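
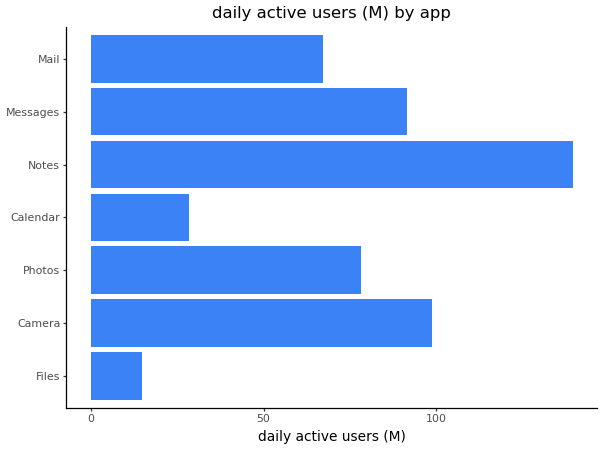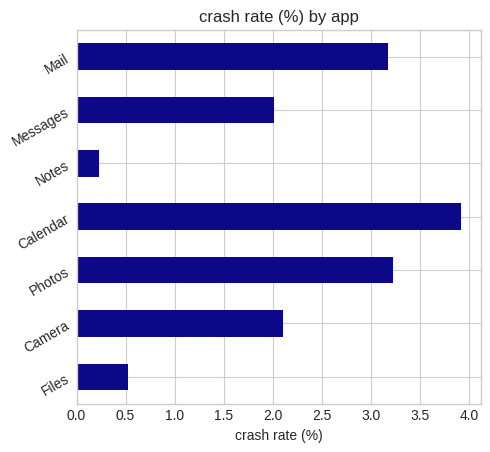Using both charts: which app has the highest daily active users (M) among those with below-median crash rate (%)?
Notes

Chart 2 median crash rate (%) ≈ 2; below-median apps: Files, Notes, Messages. Among those, Notes has the highest daily active users (M) (≈ 140).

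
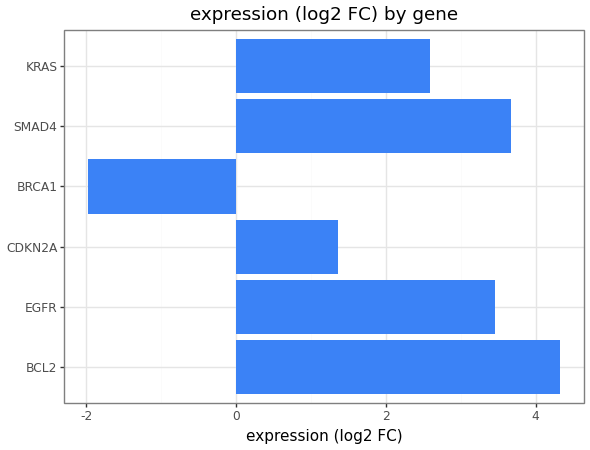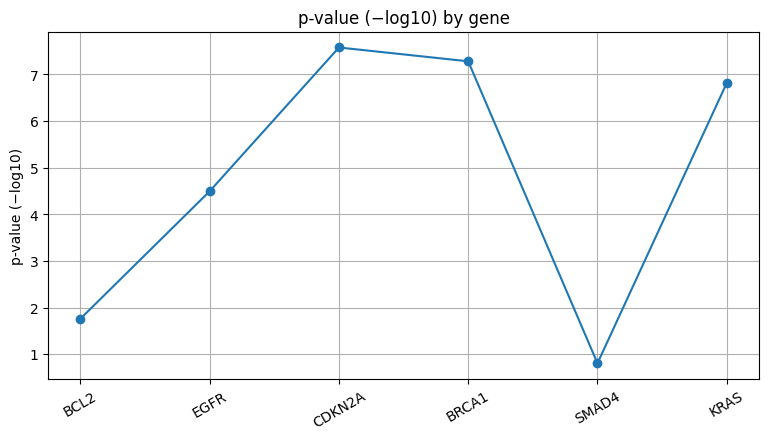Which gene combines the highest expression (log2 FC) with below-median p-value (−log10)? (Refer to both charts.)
Chart 2 median p-value (−log10) ≈ 6; below-median genes: BCL2, EGFR, SMAD4. Among those, BCL2 has the highest expression (log2 FC) (≈ 4.5).

BCL2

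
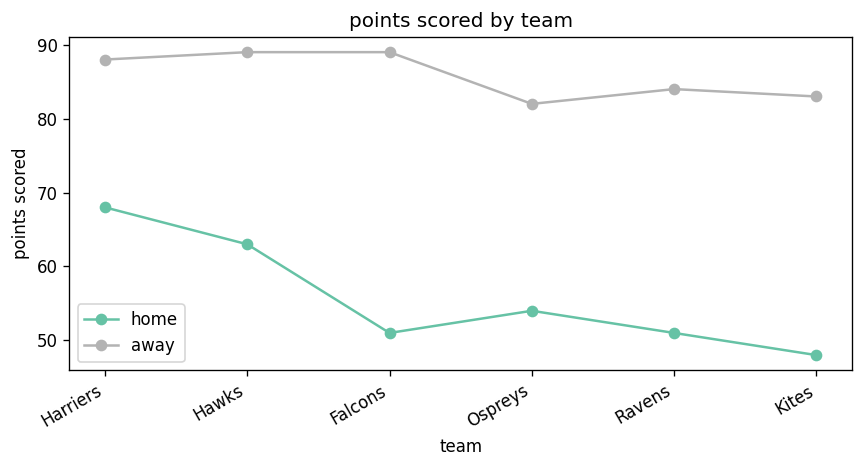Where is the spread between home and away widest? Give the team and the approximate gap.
Falcons, ≈ 40

Falcons: home ≈ 50, away ≈ 90 → gap ≈ 40. Next-largest (Kites) is only ≈ 35.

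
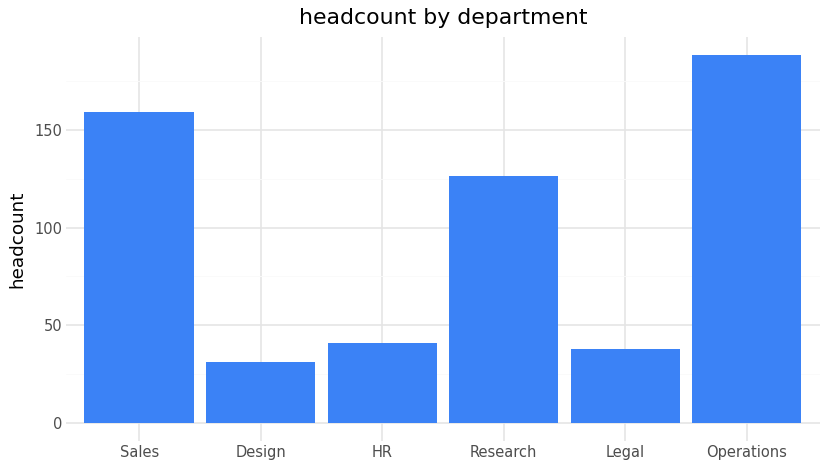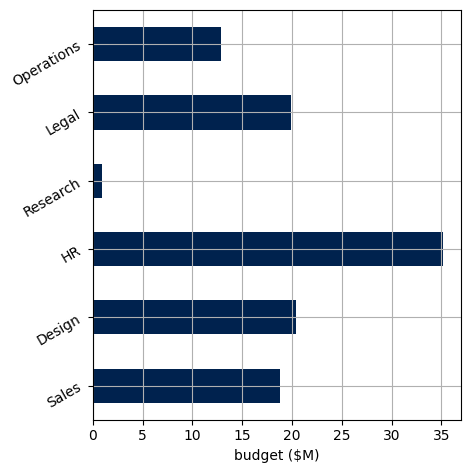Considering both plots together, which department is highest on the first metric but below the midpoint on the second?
Operations

Chart 2 median budget ($M) ≈ 20; below-median departments: Sales, Research, Operations. Among those, Operations has the highest headcount (≈ 180).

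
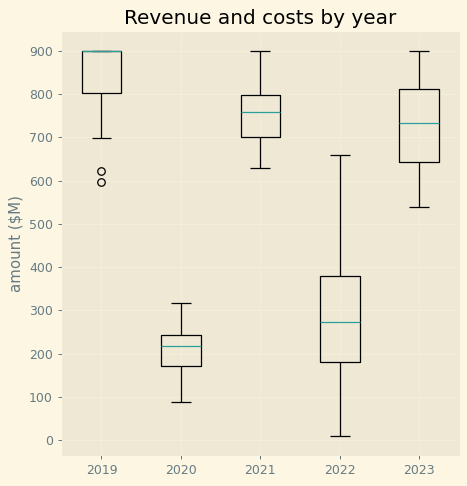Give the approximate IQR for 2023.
Q3 ≈ 800, Q1 ≈ 600; IQR ≈ 200.

≈ 200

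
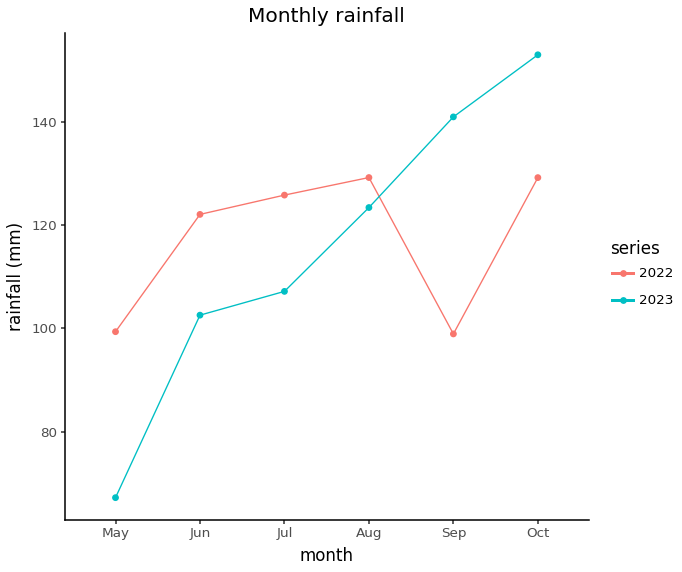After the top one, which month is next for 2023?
Sep

Top 3 for 2023: Oct ≈ 150, Sep ≈ 140, Aug ≈ 120.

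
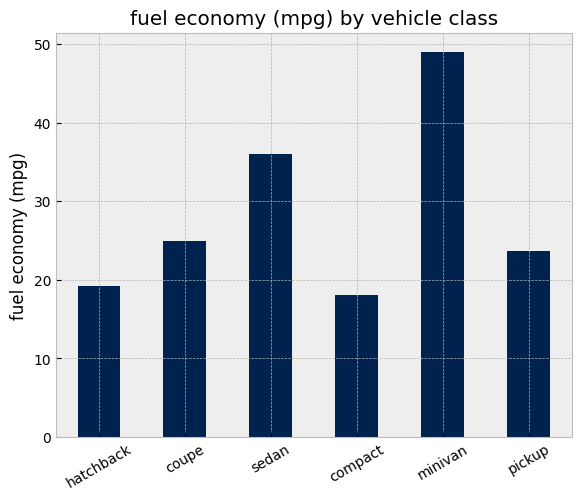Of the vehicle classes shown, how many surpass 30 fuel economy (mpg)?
2

Above 30: sedan, minivan.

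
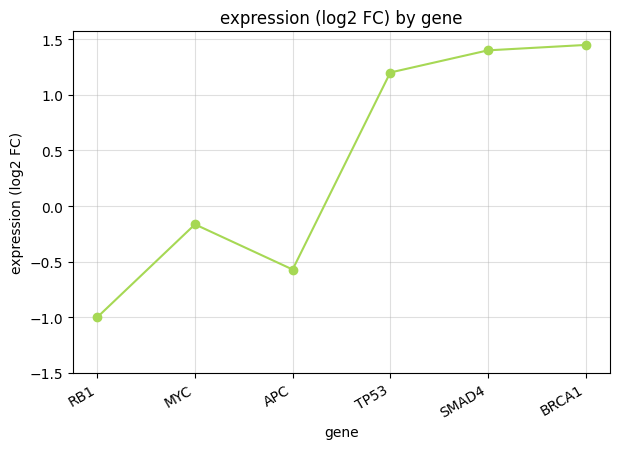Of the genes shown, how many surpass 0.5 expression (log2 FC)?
Above 0.5: TP53, SMAD4, BRCA1.

3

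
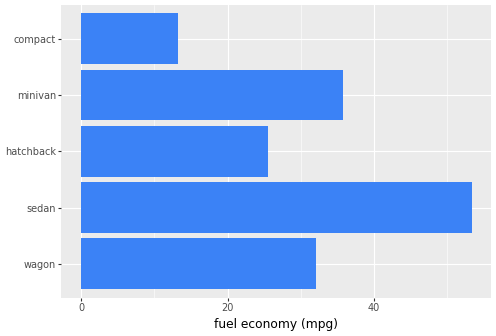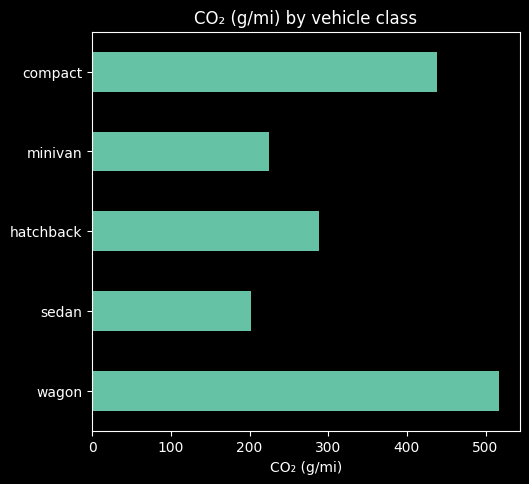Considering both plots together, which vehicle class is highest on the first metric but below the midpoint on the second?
Chart 2 median CO₂ (g/mi) ≈ 300; below-median vehicle classes: sedan, minivan. Among those, sedan has the highest fuel economy (mpg) (≈ 55).

sedan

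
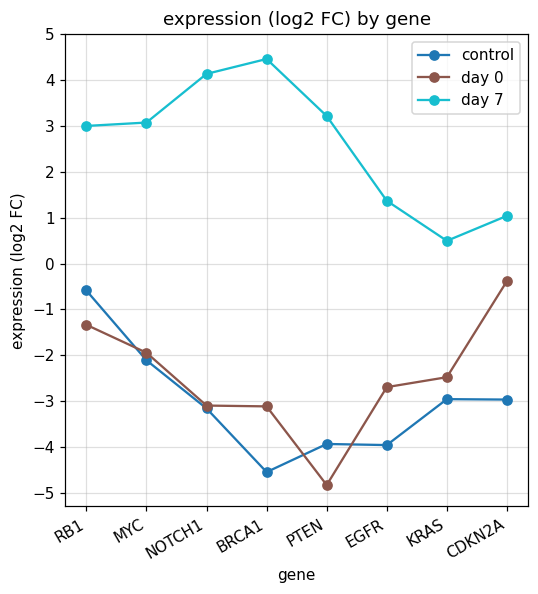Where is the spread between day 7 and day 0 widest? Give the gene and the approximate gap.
PTEN: day 7 ≈ 3, day 0 ≈ -5 → gap ≈ 8. Next-largest (BRCA1) is only ≈ 7.

PTEN, ≈ 8 log2 FC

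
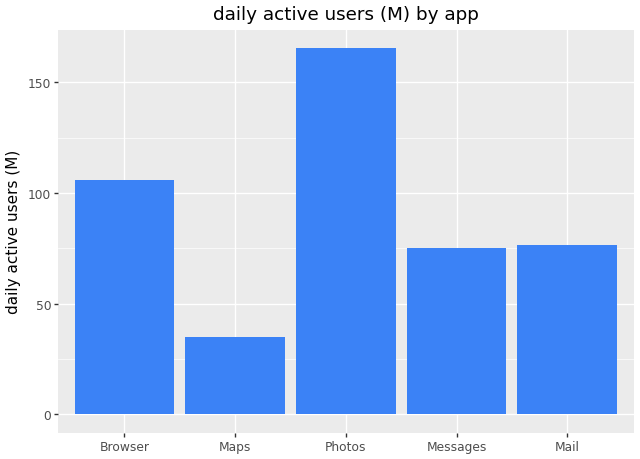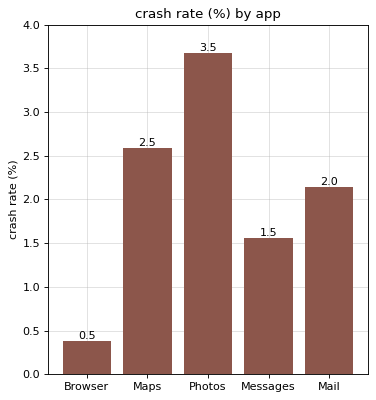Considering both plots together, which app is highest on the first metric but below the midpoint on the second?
Browser

Chart 2 median crash rate (%) ≈ 2; below-median apps: Browser, Messages. Among those, Browser has the highest daily active users (M) (≈ 100).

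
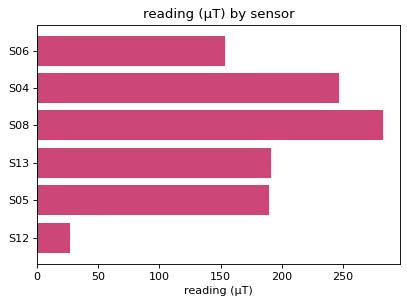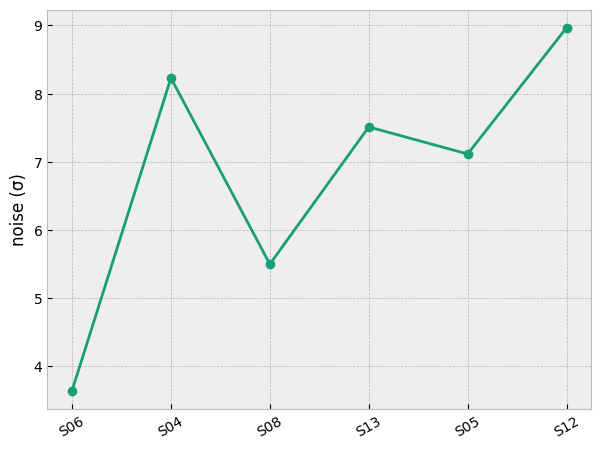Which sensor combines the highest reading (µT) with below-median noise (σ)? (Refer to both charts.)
Chart 2 median noise (σ) ≈ 7; below-median sensors: S06, S08, S05. Among those, S08 has the highest reading (µT) (≈ 300).

S08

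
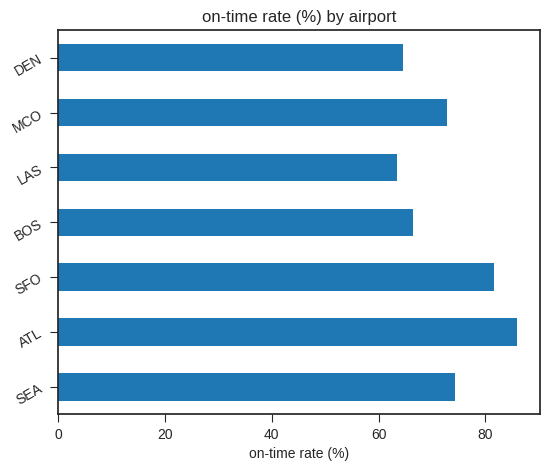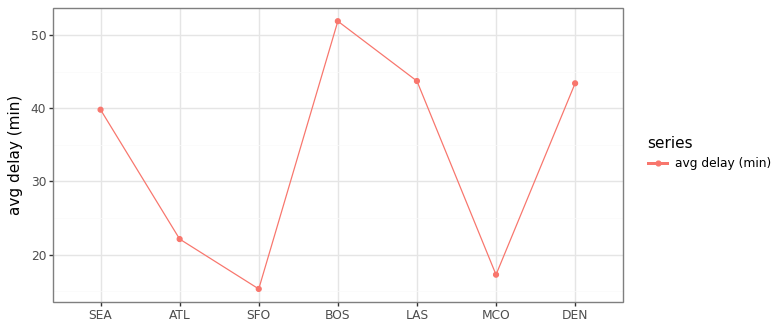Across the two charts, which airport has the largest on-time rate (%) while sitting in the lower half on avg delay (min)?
Chart 2 median avg delay (min) ≈ 40; below-median airports: ATL, SFO, MCO. Among those, ATL has the highest on-time rate (%) (≈ 90).

ATL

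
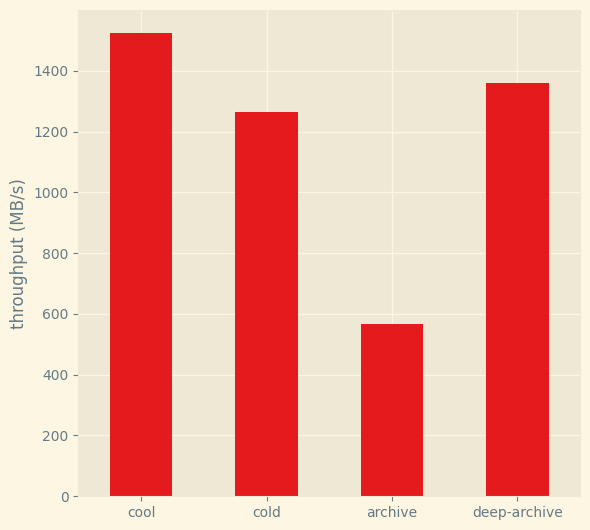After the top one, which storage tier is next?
deep-archive

Top 3: cool ≈ 1600, deep-archive ≈ 1400, cold ≈ 1200.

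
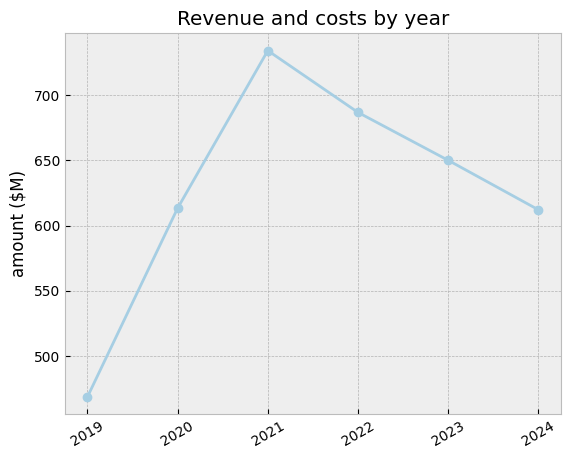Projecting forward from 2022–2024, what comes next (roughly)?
≈ 562.5

Last three: 675, 650, 600 → slope ≈ -37.5/step → next ≈ 562.5.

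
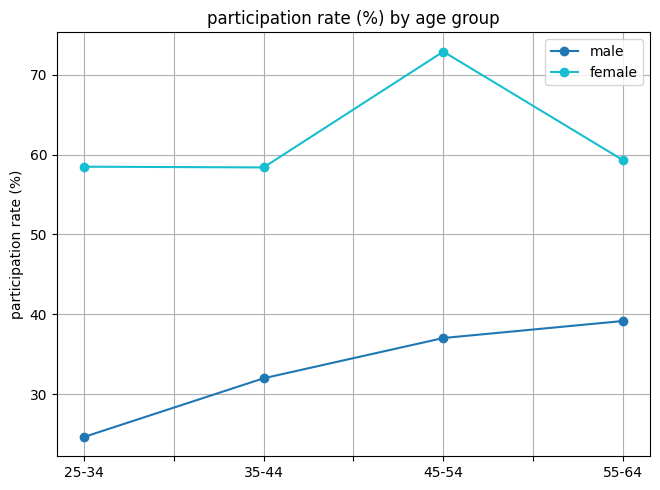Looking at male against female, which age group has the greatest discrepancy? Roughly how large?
45-54: male ≈ 35, female ≈ 75 → gap ≈ 40. Next-largest (25-34) is only ≈ 35.

45-54, ≈ 40 %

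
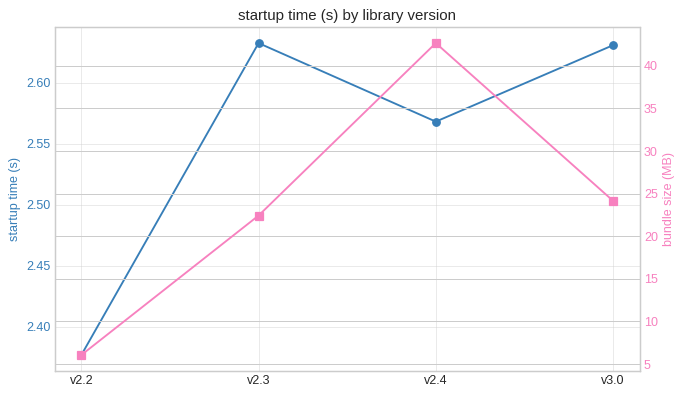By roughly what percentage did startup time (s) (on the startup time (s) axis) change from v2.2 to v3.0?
v2.2 ≈ 2.40, v3.0 ≈ 2.65; (2.65 − 2.40) / 2.40 ≈ +10.4%.

≈ +10.4%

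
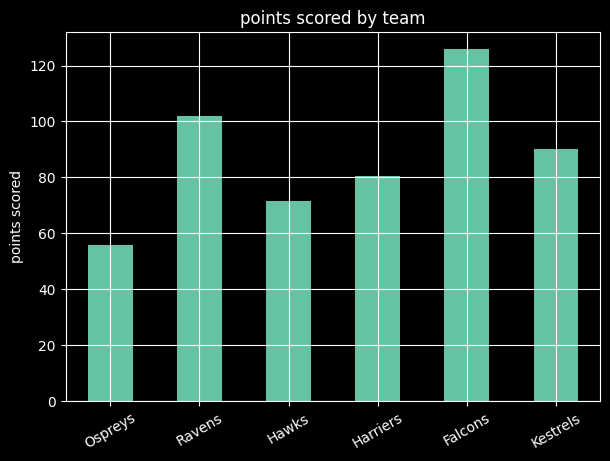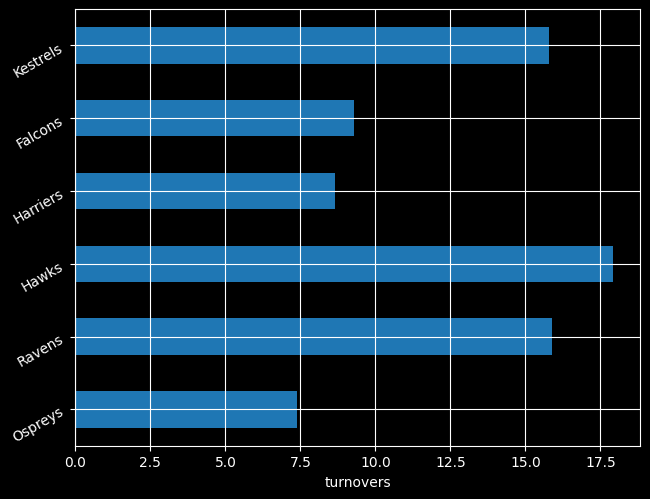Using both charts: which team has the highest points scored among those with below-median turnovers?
Chart 2 median turnovers ≈ 12; below-median teams: Ospreys, Harriers, Falcons. Among those, Falcons has the highest points scored (≈ 120).

Falcons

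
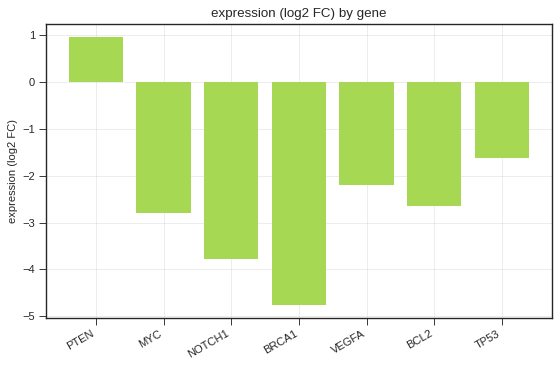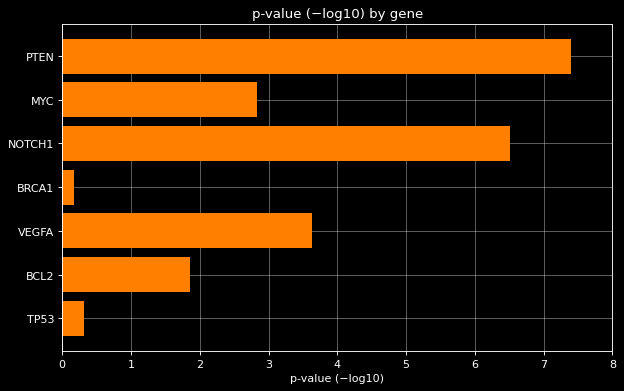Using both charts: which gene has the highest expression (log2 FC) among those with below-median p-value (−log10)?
TP53

Chart 2 median p-value (−log10) ≈ 3; below-median genes: BRCA1, BCL2, TP53. Among those, TP53 has the highest expression (log2 FC) (≈ -1.6).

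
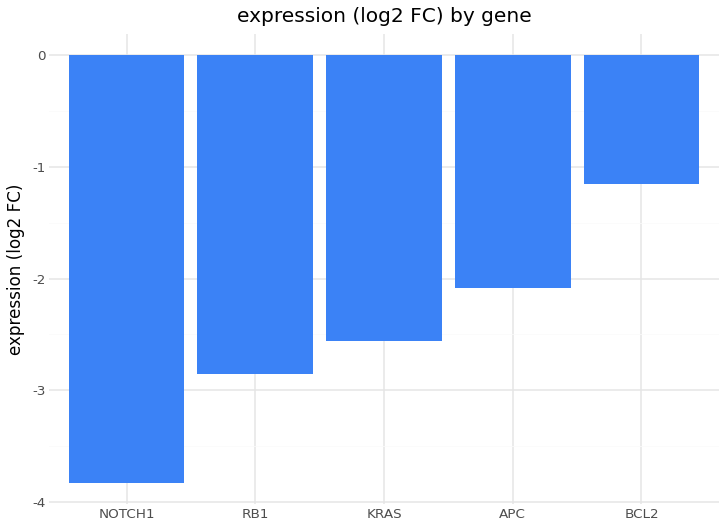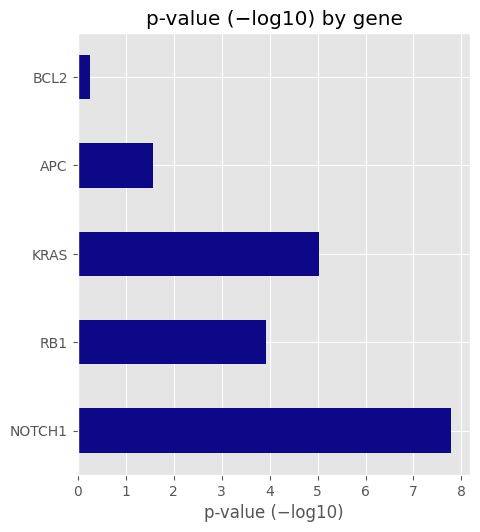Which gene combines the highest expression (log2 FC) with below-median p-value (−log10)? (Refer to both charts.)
BCL2

Chart 2 median p-value (−log10) ≈ 4; below-median genes: APC, BCL2. Among those, BCL2 has the highest expression (log2 FC) (≈ -1).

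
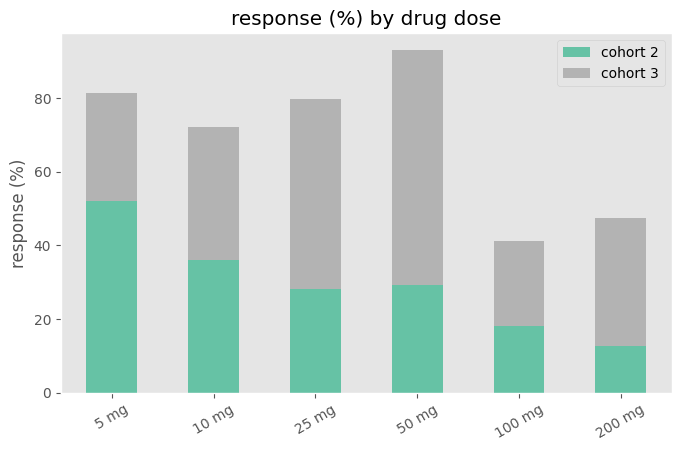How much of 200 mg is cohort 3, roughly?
≈ 40

cohort 3 top ≈ 50, bottom ≈ 10; segment ≈ 40.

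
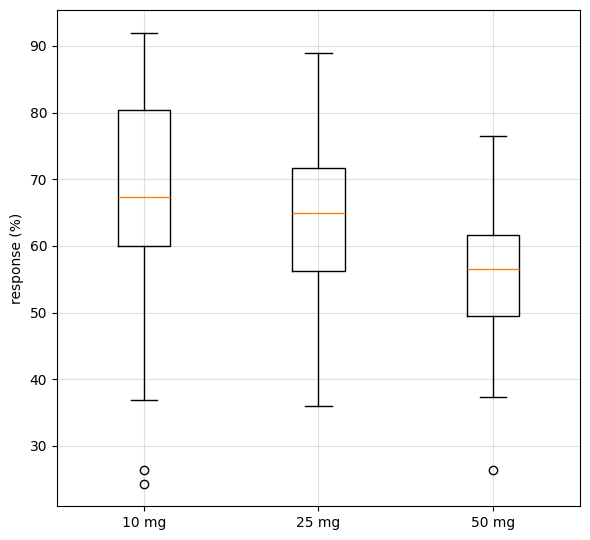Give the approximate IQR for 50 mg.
≈ 12

Q3 ≈ 62, Q1 ≈ 50; IQR ≈ 12.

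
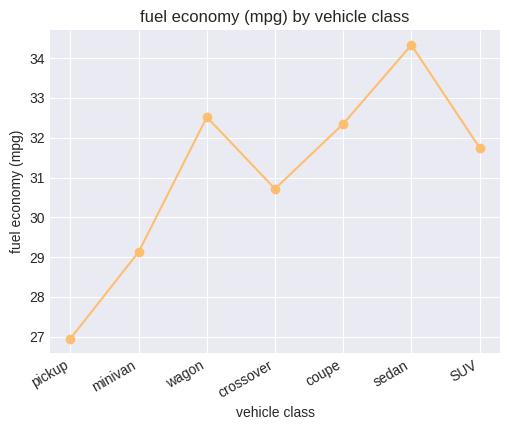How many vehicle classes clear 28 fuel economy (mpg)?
6

Above 28: minivan, wagon, crossover, coupe, sedan, SUV.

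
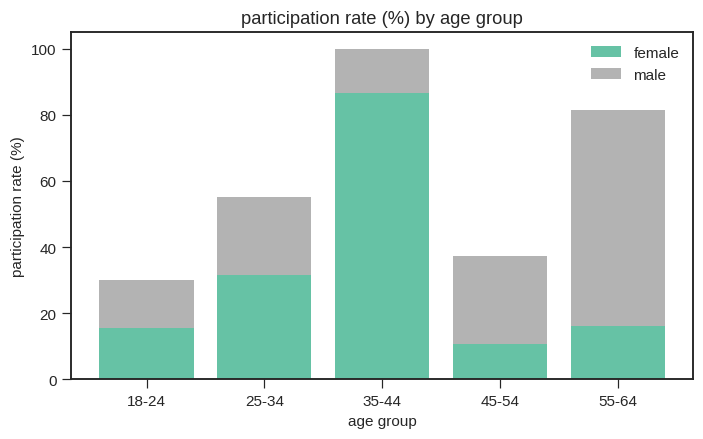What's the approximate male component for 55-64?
male top ≈ 80, bottom ≈ 20; segment ≈ 60.

≈ 60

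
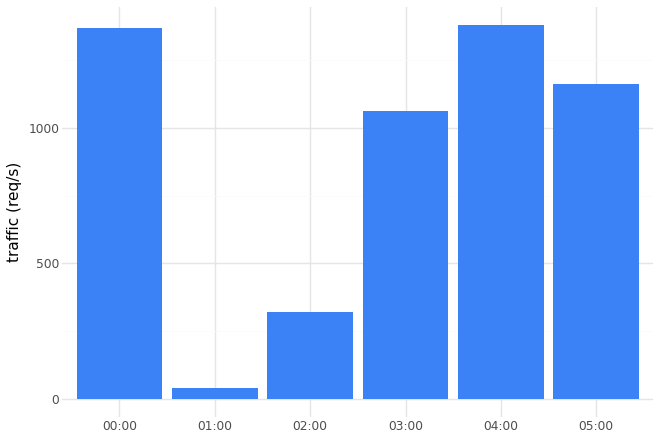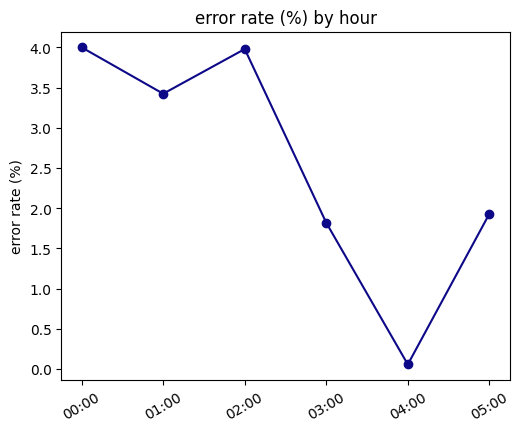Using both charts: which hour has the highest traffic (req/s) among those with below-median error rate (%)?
04:00

Chart 2 median error rate (%) ≈ 2.5; below-median hours: 03:00, 04:00, 05:00. Among those, 04:00 has the highest traffic (req/s) (≈ 1400).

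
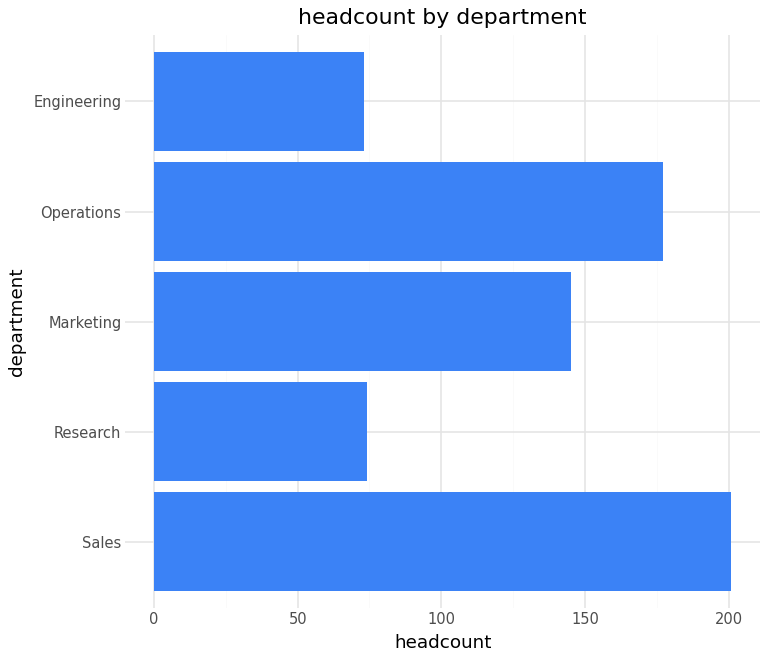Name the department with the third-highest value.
Top 4: Sales ≈ 200, Operations ≈ 180, Marketing ≈ 140, Research ≈ 80.

Marketing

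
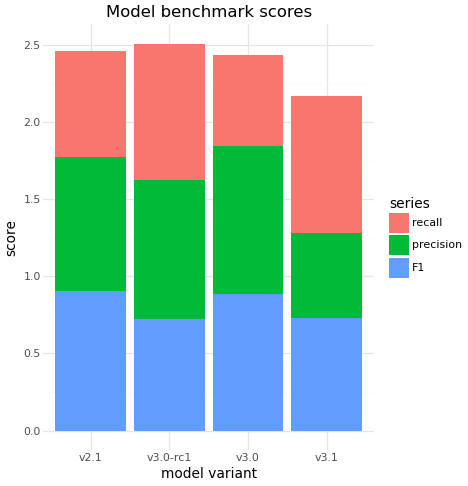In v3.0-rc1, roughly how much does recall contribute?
recall top ≈ 2.5, bottom ≈ 1.5; segment ≈ 1.0.

≈ 1.0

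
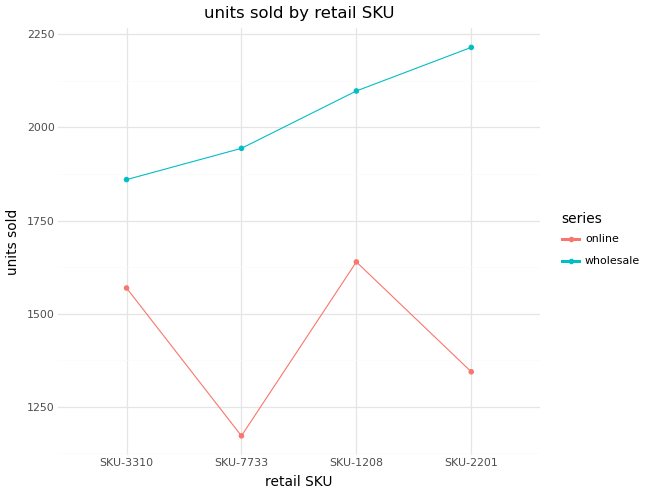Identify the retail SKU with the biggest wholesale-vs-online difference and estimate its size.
SKU-2201: wholesale ≈ 2200, online ≈ 1300 → gap ≈ 900. Next-largest (SKU-7733) is only ≈ 700.

SKU-2201, ≈ 900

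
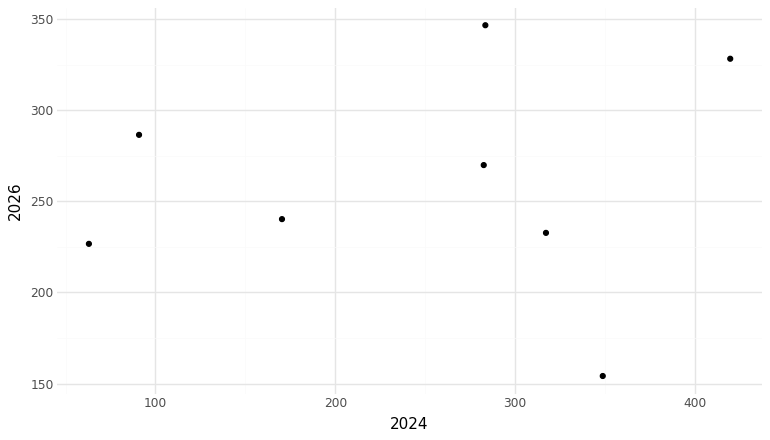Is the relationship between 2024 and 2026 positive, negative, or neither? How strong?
no clear correlation

Points are roughly uncorrelated; weak (|r| ≈ 0.1).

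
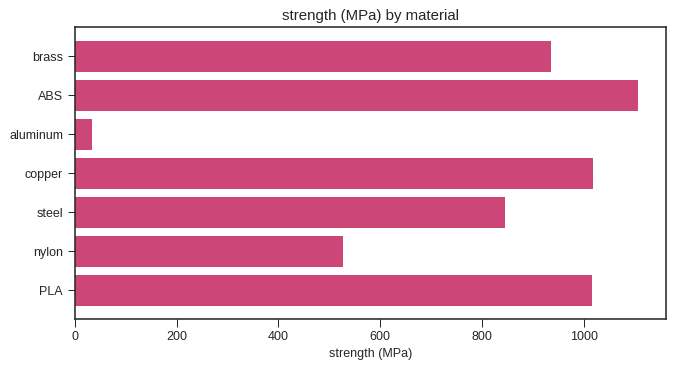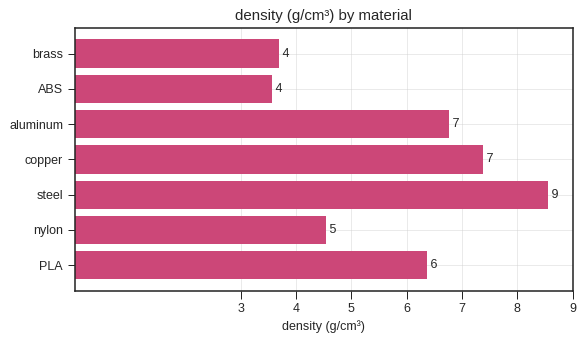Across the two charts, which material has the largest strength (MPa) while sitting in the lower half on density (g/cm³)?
Chart 2 median density (g/cm³) ≈ 6; below-median materials: brass, ABS, nylon. Among those, ABS has the highest strength (MPa) (≈ 1200).

ABS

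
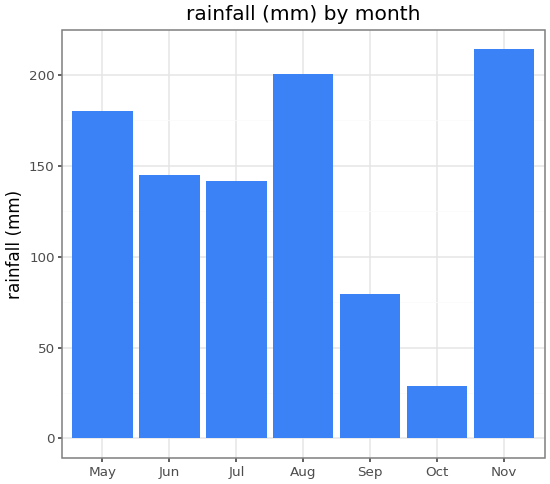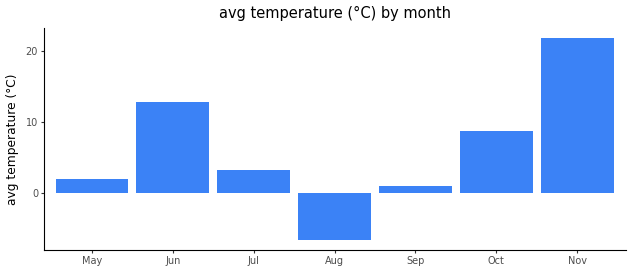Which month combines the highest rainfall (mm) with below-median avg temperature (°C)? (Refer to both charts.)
Chart 2 median avg temperature (°C) ≈ 5; below-median months: May, Aug, Sep. Among those, Aug has the highest rainfall (mm) (≈ 200).

Aug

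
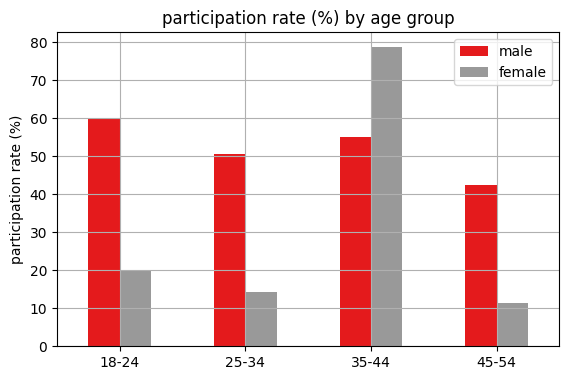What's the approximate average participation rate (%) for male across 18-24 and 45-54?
≈ 50

(60 + 40) / 2 ≈ 50.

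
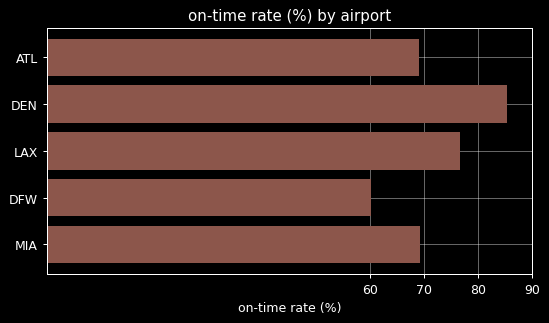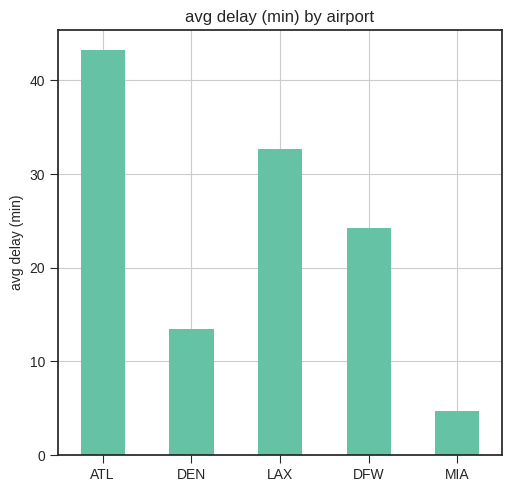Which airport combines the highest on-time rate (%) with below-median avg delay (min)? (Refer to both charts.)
Chart 2 median avg delay (min) ≈ 25; below-median airports: DEN, MIA. Among those, DEN has the highest on-time rate (%) (≈ 90).

DEN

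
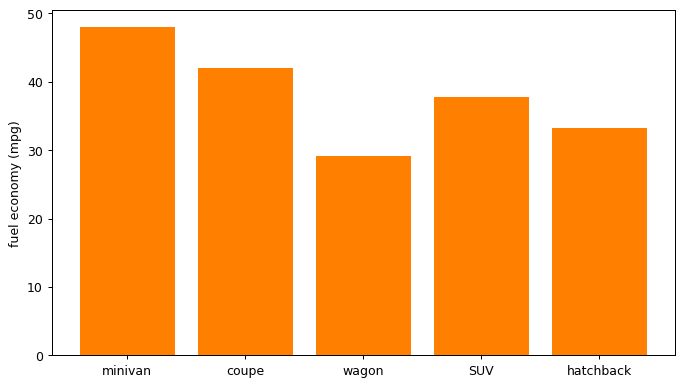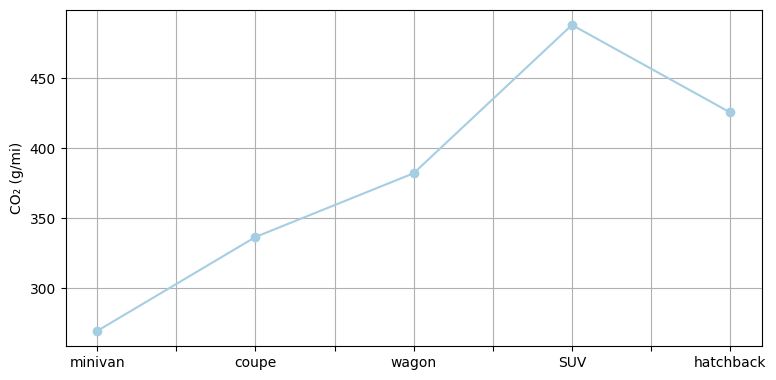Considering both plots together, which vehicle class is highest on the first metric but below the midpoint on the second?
Chart 2 median CO₂ (g/mi) ≈ 400; below-median vehicle classes: minivan, coupe. Among those, minivan has the highest fuel economy (mpg) (≈ 50).

minivan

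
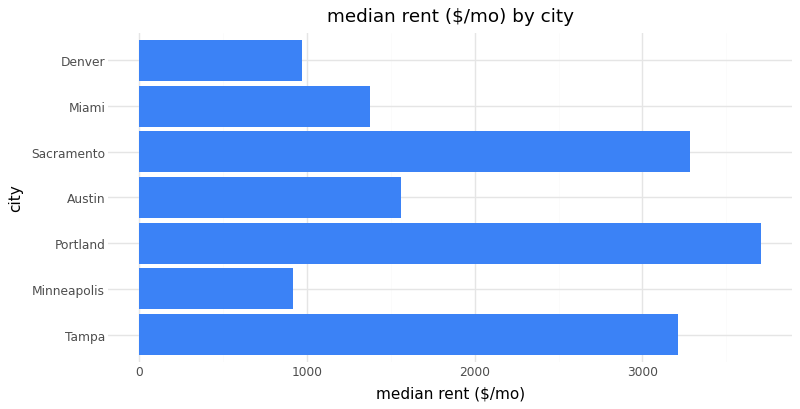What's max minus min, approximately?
Max Portland ≈ 3500, min Minneapolis ≈ 1000; range ≈ 2500.

≈ 2500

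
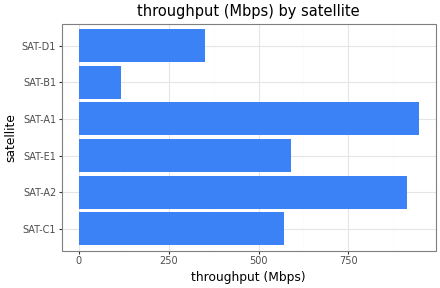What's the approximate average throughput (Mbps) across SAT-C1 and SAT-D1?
≈ 450

(600 + 300) / 2 ≈ 450.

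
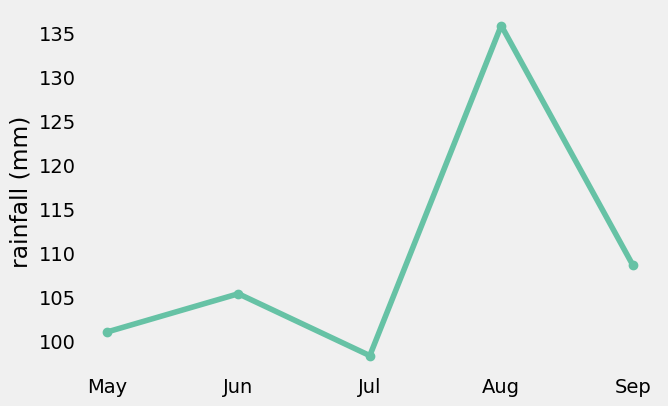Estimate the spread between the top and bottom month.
≈ 35

Max Aug ≈ 135, min Jul ≈ 100; range ≈ 35.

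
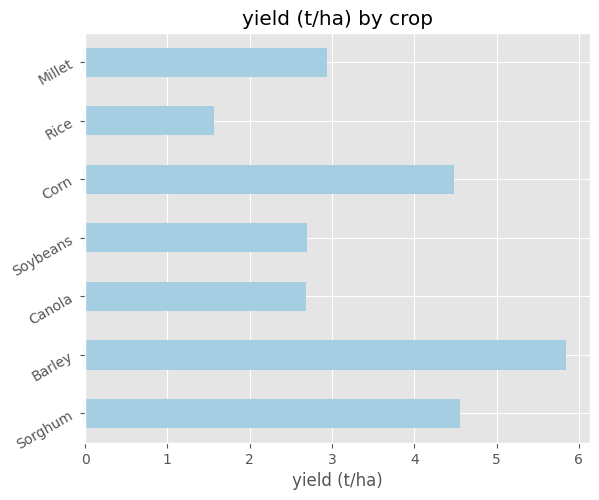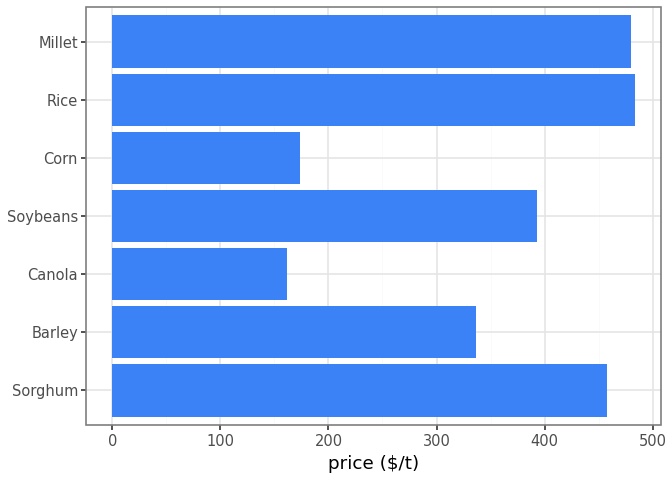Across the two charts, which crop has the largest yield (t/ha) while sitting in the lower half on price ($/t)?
Chart 2 median price ($/t) ≈ 400; below-median crops: Barley, Canola, Corn. Among those, Barley has the highest yield (t/ha) (≈ 6).

Barley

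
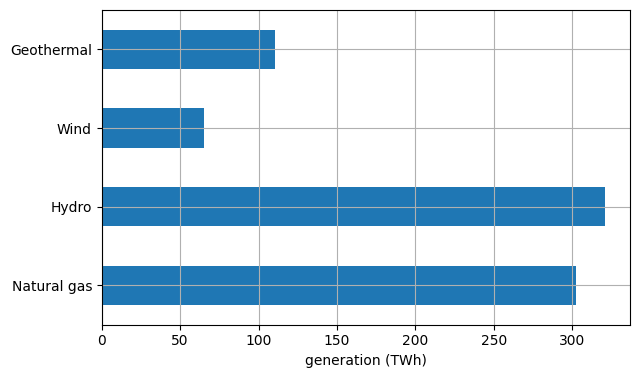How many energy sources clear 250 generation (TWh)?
Above 250: Natural gas, Hydro.

2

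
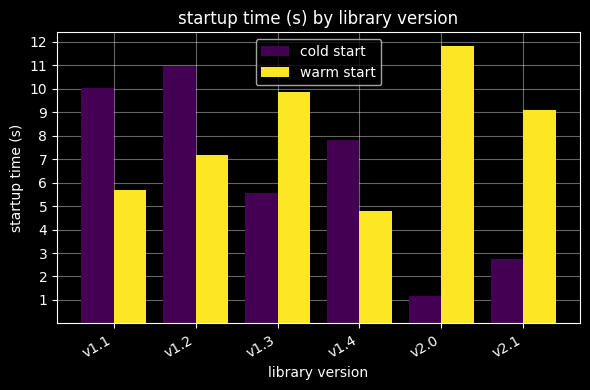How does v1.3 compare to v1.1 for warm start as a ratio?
≈ 1.67×

v1.3 ≈ 10, v1.1 ≈ 6; 10/6 ≈ 1.67.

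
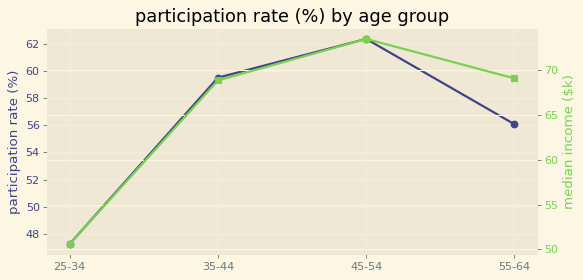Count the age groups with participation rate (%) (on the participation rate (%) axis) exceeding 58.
2

Above 58: 35-44, 45-54.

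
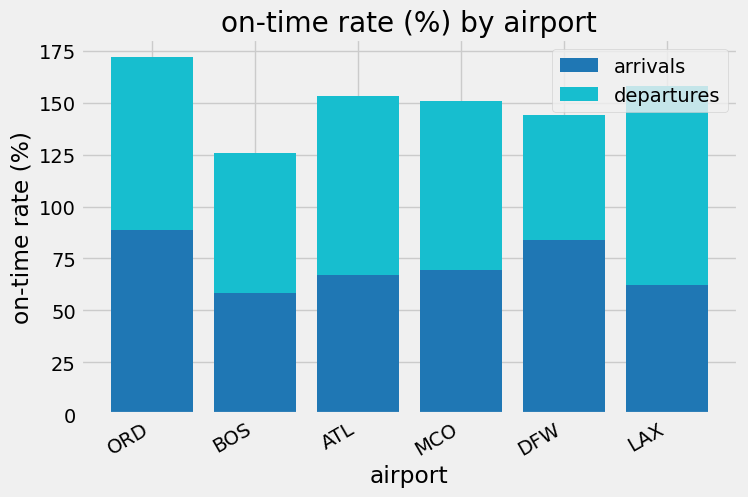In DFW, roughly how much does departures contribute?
≈ 60

departures top ≈ 140, bottom ≈ 80; segment ≈ 60.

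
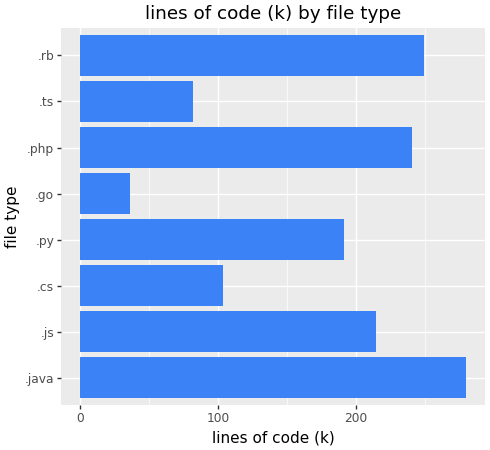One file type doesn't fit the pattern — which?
.go ≈ 25; the rest sit between ≈ 75 and ≈ 275.

.go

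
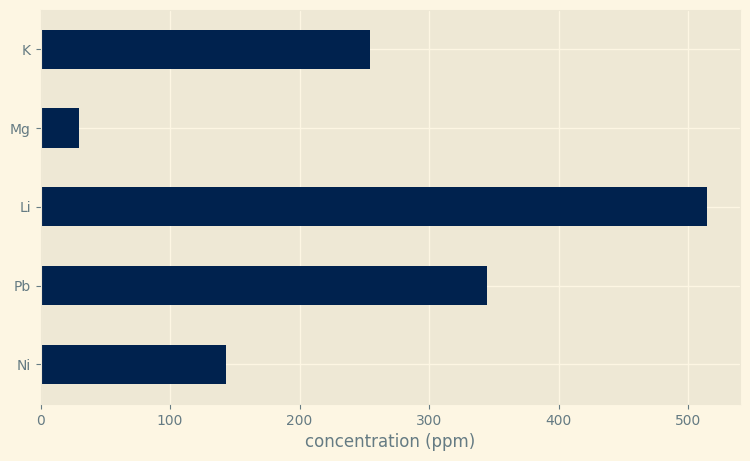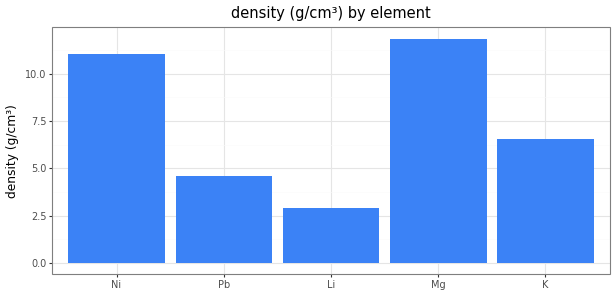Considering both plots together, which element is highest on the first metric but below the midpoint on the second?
Li

Chart 2 median density (g/cm³) ≈ 6; below-median elements: Pb, Li. Among those, Li has the highest concentration (ppm) (≈ 500).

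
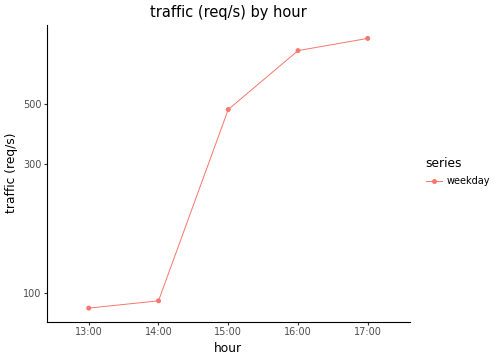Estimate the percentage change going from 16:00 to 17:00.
16:00 ≈ 800, 17:00 ≈ 900; (900 − 800) / 800 ≈ +12.5%.

≈ +12.5%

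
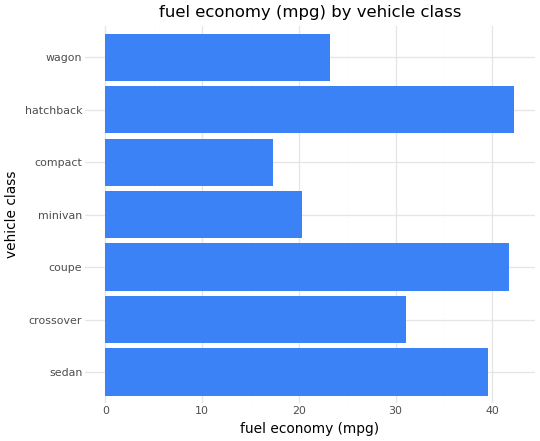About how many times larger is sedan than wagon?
sedan ≈ 40, wagon ≈ 25; 40/25 ≈ 1.6.

≈ 1.6×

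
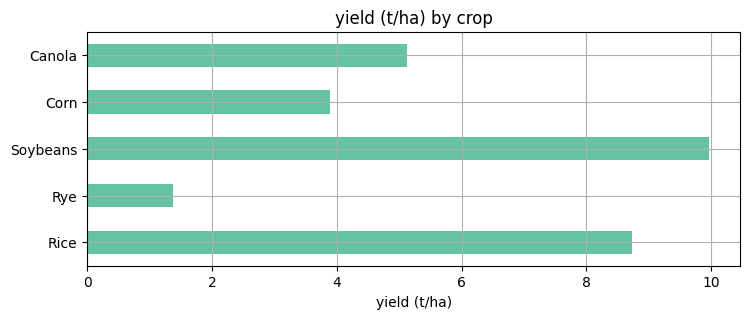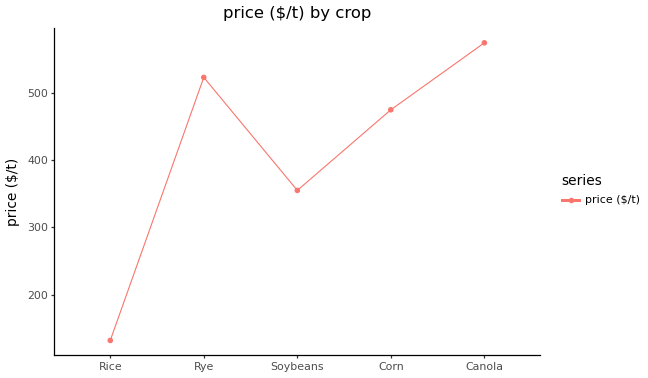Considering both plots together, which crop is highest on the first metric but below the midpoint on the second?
Soybeans

Chart 2 median price ($/t) ≈ 500; below-median crops: Rice, Soybeans. Among those, Soybeans has the highest yield (t/ha) (≈ 10).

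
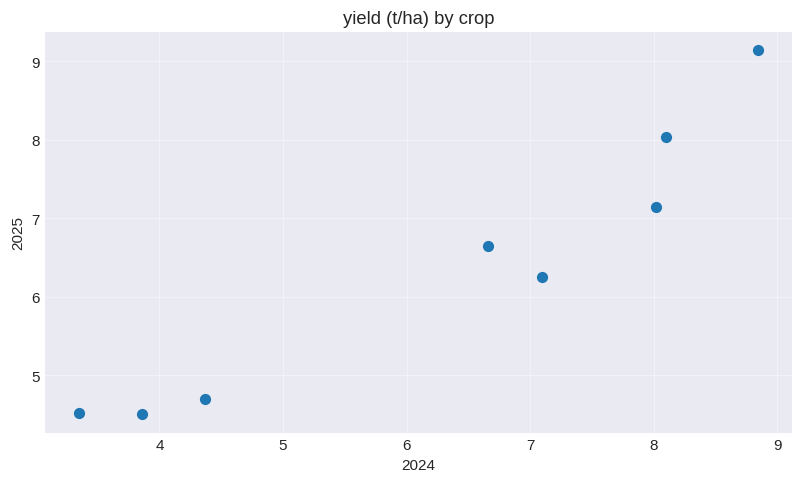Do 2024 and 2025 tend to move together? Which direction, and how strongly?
positive, strong

Points are positively correlated; strong (|r| ≈ 1.0).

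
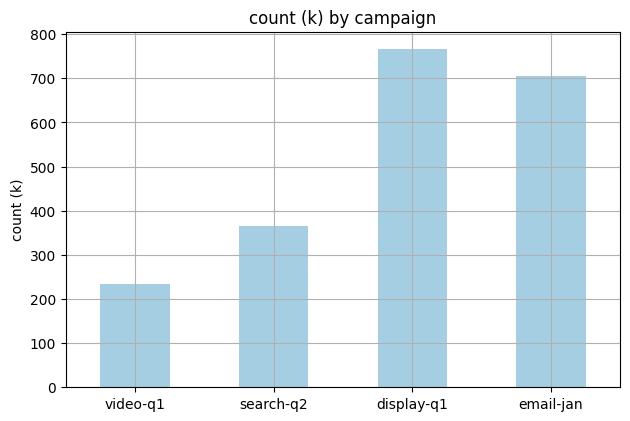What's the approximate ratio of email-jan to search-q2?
email-jan ≈ 700, search-q2 ≈ 400; 700/400 ≈ 1.75.

≈ 1.75×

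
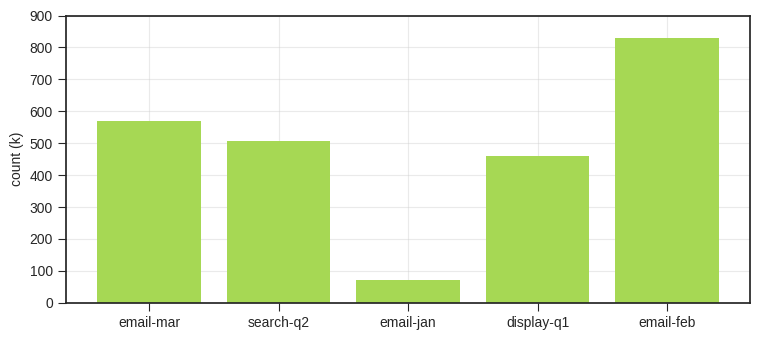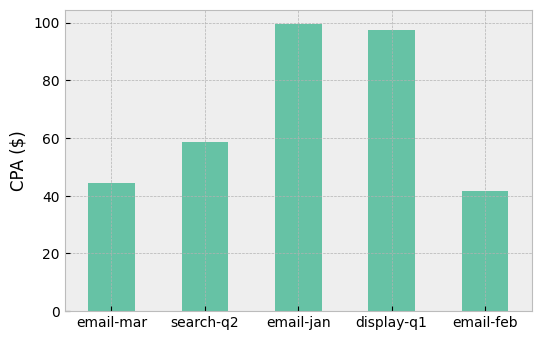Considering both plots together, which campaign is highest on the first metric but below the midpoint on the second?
Chart 2 median CPA ($) ≈ 60; below-median campaigns: email-mar, email-feb. Among those, email-feb has the highest count (k) (≈ 800).

email-feb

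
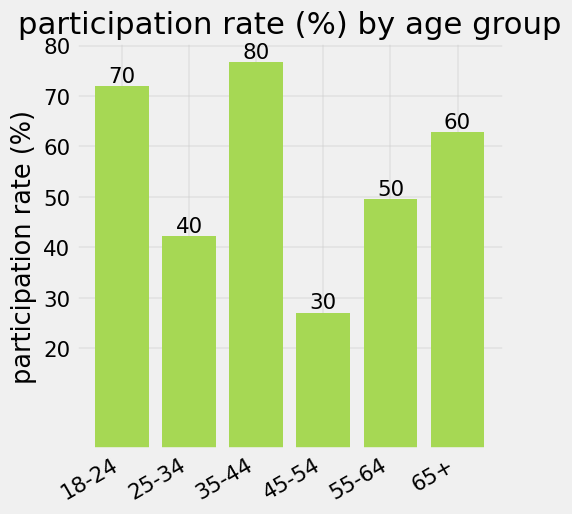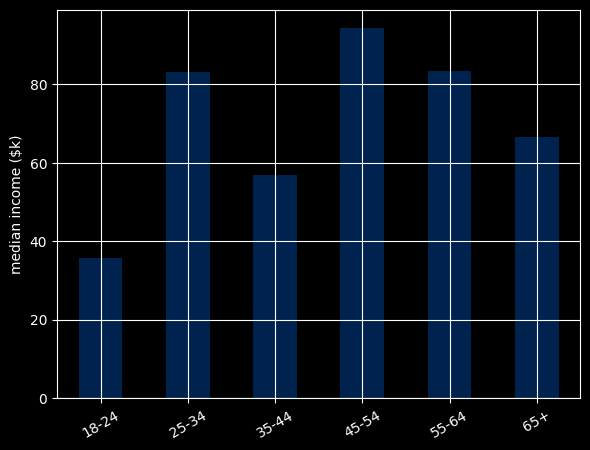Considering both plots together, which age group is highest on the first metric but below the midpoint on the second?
Chart 2 median median income ($k) ≈ 70; below-median age groups: 18-24, 35-44, 65+. Among those, 35-44 has the highest participation rate (%) (≈ 80).

35-44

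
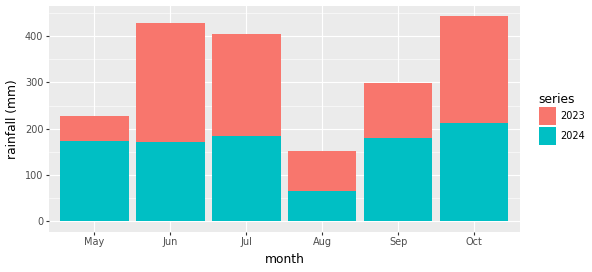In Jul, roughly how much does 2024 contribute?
2024 top ≈ 200, bottom ≈ 0; segment ≈ 200.

≈ 200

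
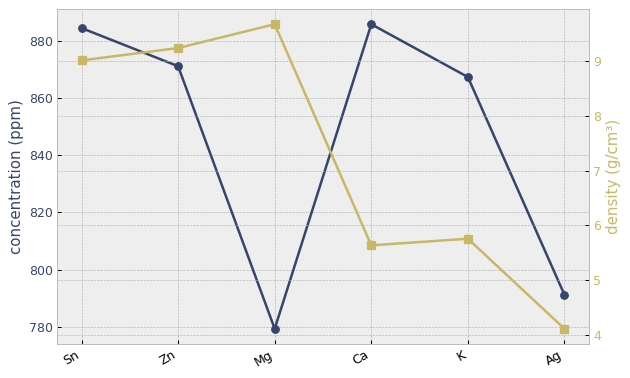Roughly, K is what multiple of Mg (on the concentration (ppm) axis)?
K ≈ 870, Mg ≈ 780; 870/780 ≈ 1.12.

≈ 1.12×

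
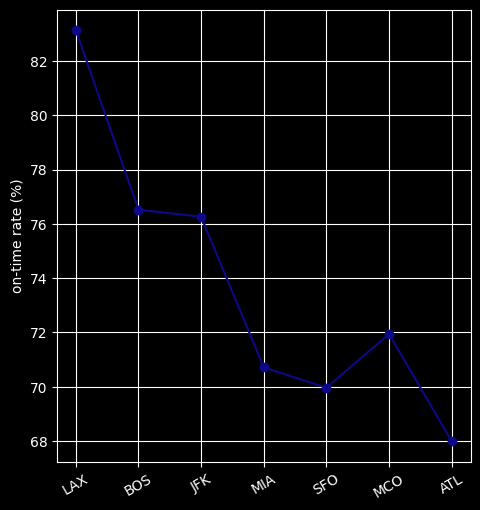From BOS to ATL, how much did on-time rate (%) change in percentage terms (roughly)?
BOS ≈ 76, ATL ≈ 68; (68 − 76) / 76 ≈ -10.5%.

≈ -10.5%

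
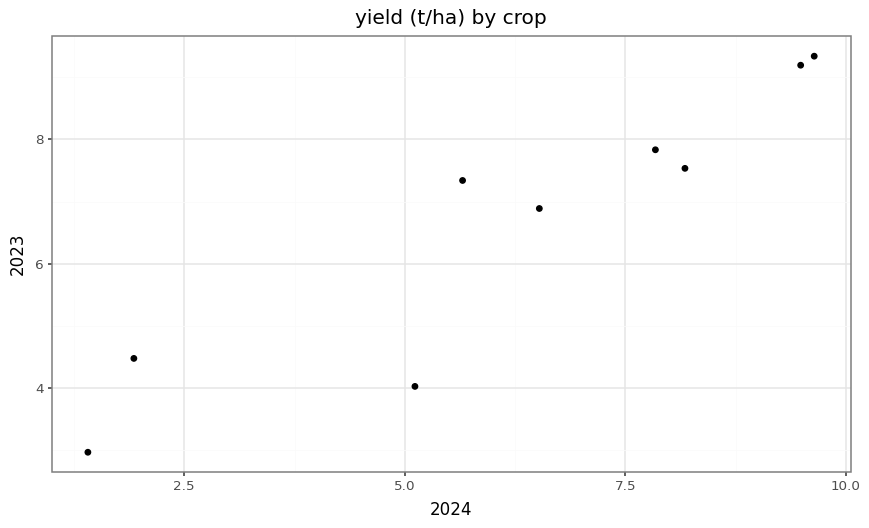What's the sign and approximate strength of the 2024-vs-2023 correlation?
Points are positively correlated; strong (|r| ≈ 0.9).

positive, strong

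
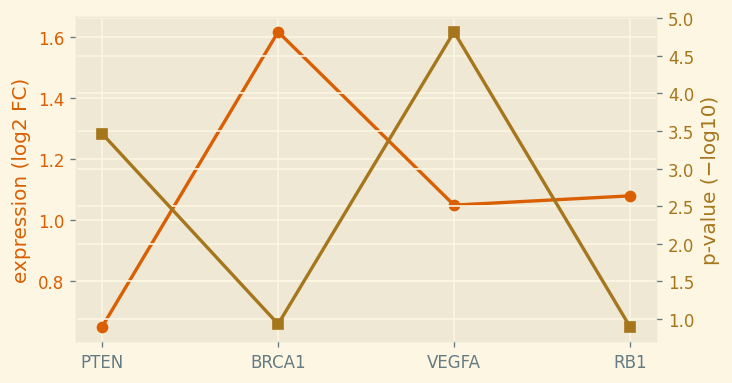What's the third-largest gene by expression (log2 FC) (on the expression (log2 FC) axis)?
Top 4 (on the expression (log2 FC) axis): BRCA1 ≈ 1.6, RB1 ≈ 1.1, VEGFA ≈ 1.0, PTEN ≈ 0.7.

VEGFA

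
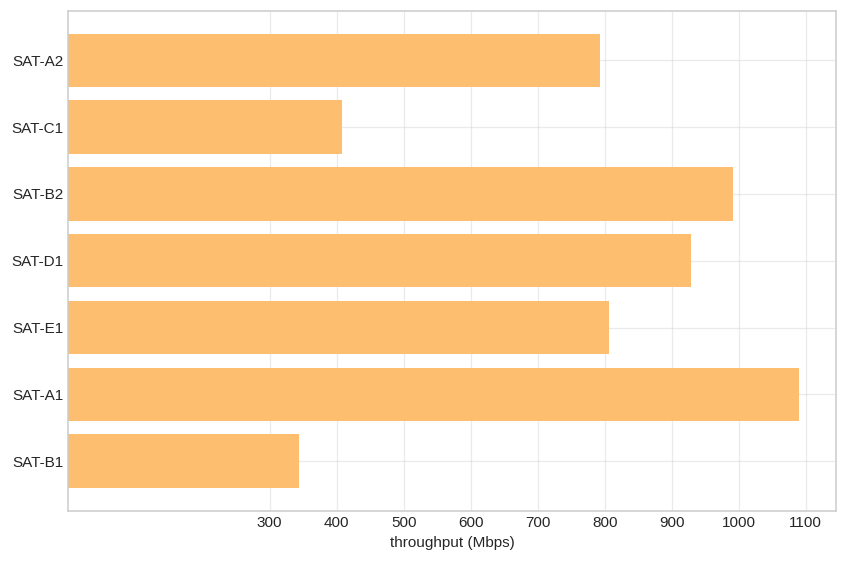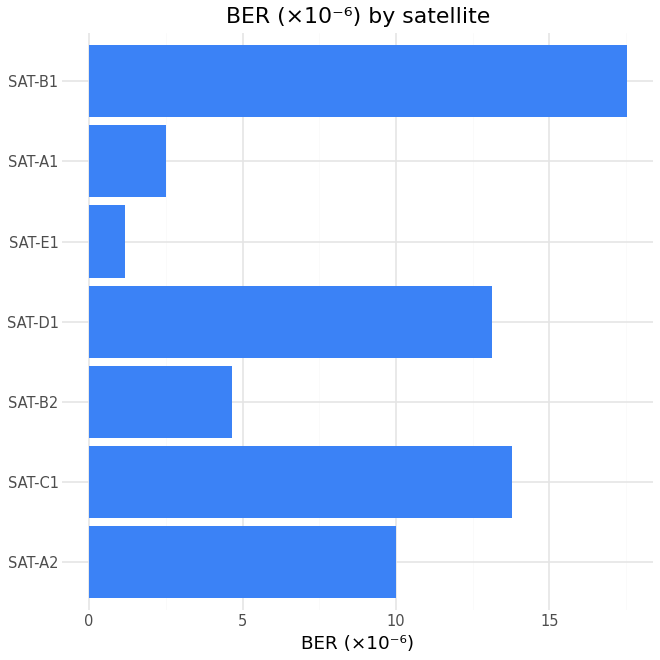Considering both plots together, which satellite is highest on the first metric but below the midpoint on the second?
SAT-A1

Chart 2 median BER (×10⁻⁶) ≈ 10; below-median satellites: SAT-B2, SAT-E1, SAT-A1. Among those, SAT-A1 has the highest throughput (Mbps) (≈ 1100).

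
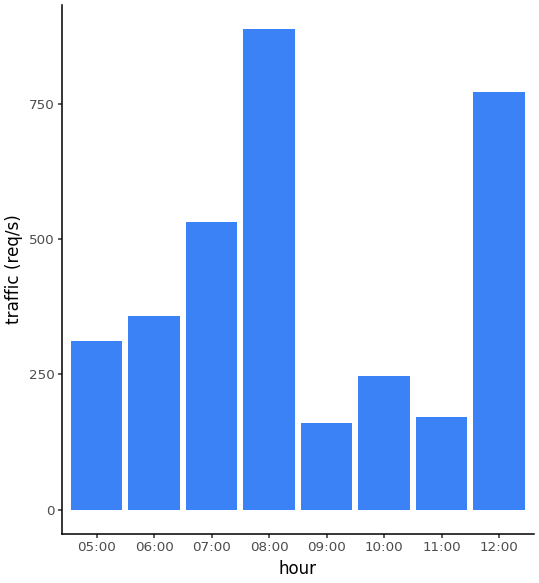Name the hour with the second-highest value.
12:00

Top 3: 08:00 ≈ 900, 12:00 ≈ 800, 07:00 ≈ 500.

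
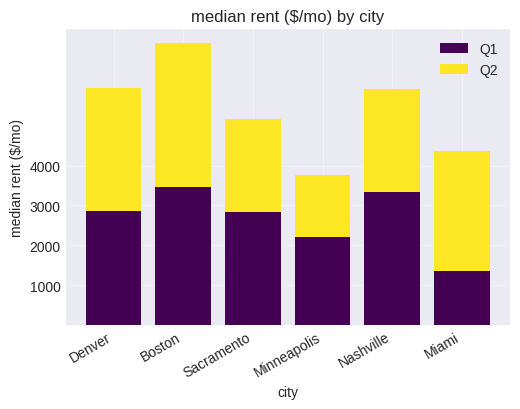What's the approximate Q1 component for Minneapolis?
≈ 2000

Q1 top ≈ 2000, bottom ≈ 0; segment ≈ 2000.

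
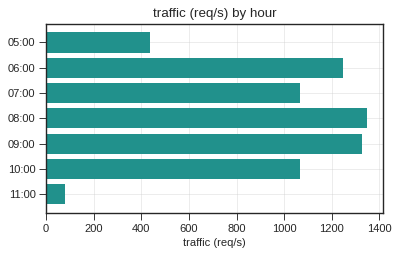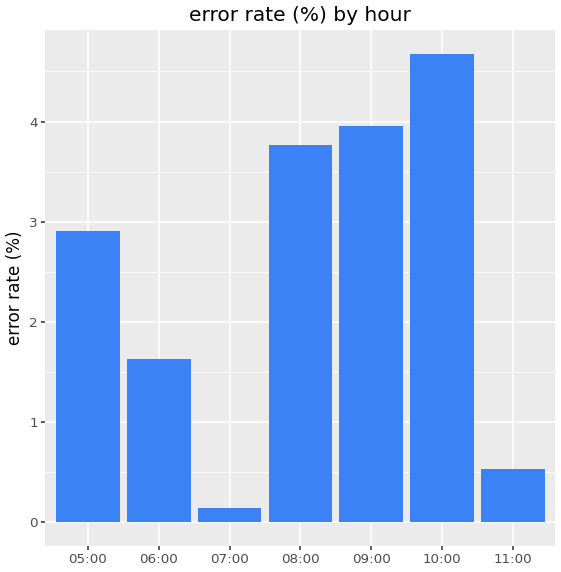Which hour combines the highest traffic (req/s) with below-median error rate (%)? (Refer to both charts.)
06:00

Chart 2 median error rate (%) ≈ 3; below-median hours: 06:00, 07:00, 11:00. Among those, 06:00 has the highest traffic (req/s) (≈ 1200).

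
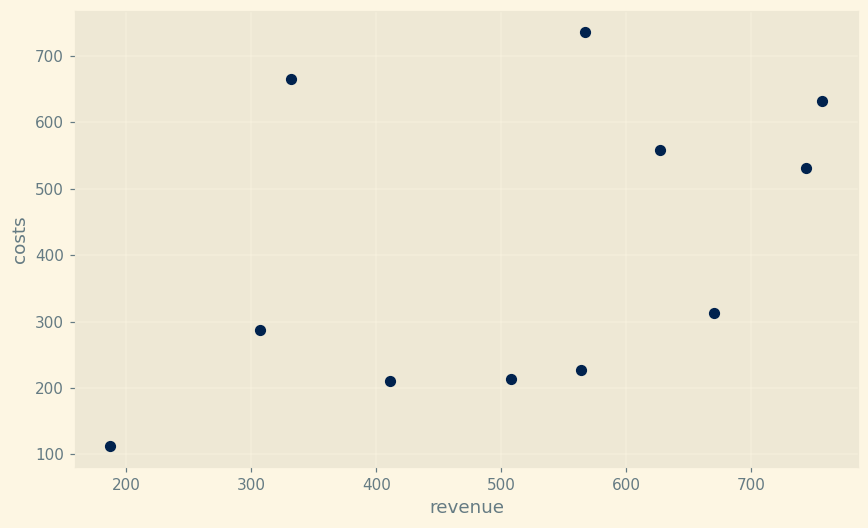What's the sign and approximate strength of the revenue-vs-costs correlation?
Points are positively correlated; moderate (|r| ≈ 0.5).

positive, moderate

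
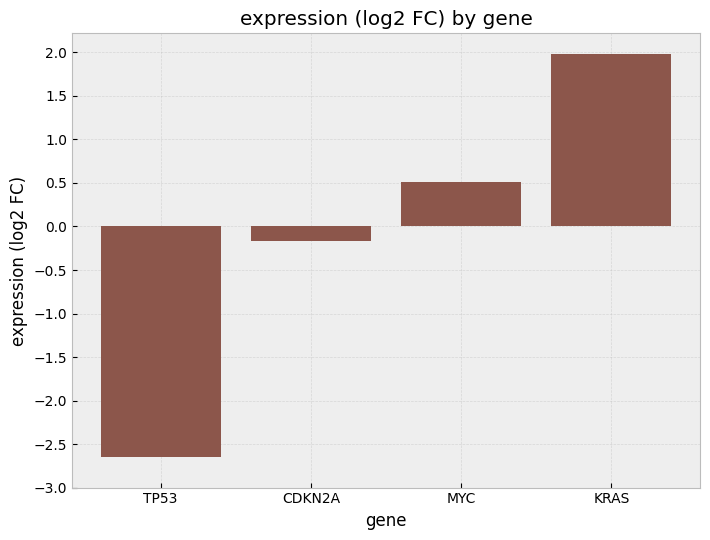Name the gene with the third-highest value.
Top 4: KRAS ≈ 2.0, MYC ≈ 0.5, CDKN2A ≈ 0.0, TP53 ≈ -2.5.

CDKN2A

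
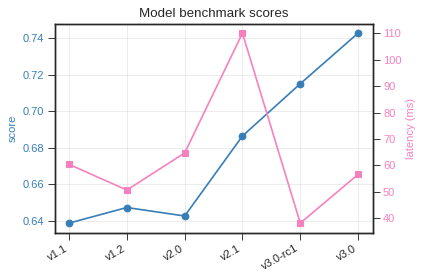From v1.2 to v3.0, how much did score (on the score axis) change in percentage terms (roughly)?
v1.2 ≈ 0.65, v3.0 ≈ 0.74; (0.74 − 0.65) / 0.65 ≈ +13.8%.

≈ +13.8%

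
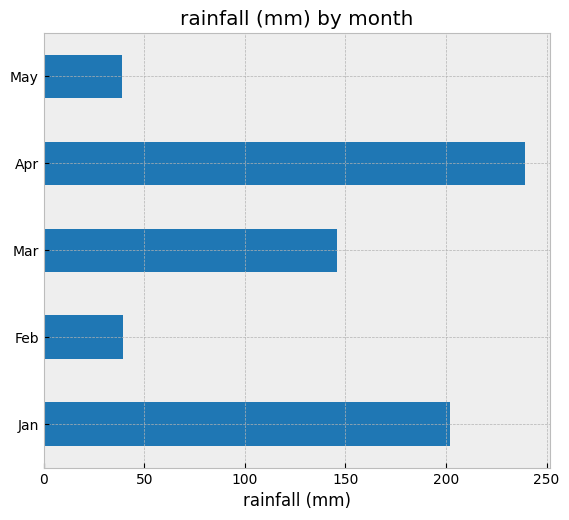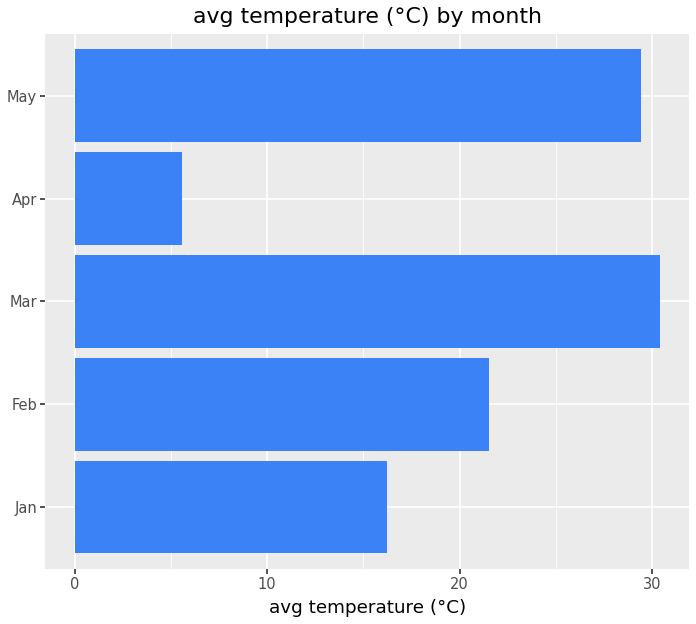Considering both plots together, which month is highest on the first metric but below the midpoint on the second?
Apr

Chart 2 median avg temperature (°C) ≈ 20; below-median months: Jan, Apr. Among those, Apr has the highest rainfall (mm) (≈ 250).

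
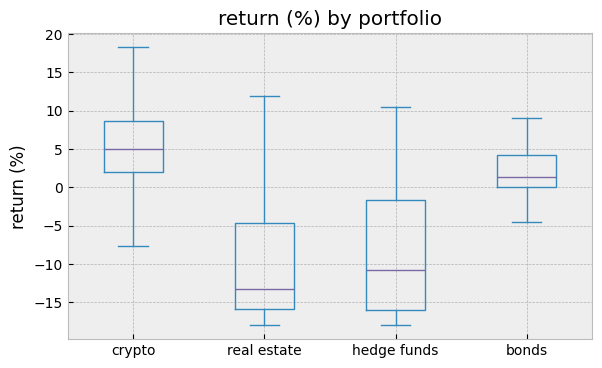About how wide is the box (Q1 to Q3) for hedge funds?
Q3 ≈ -2, Q1 ≈ -16; IQR ≈ 14.

≈ 14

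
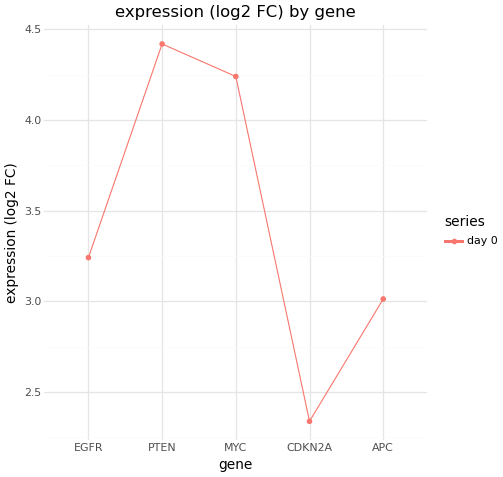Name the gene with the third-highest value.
Top 4: PTEN ≈ 4.4, MYC ≈ 4.2, EGFR ≈ 3.2, APC ≈ 3.0.

EGFR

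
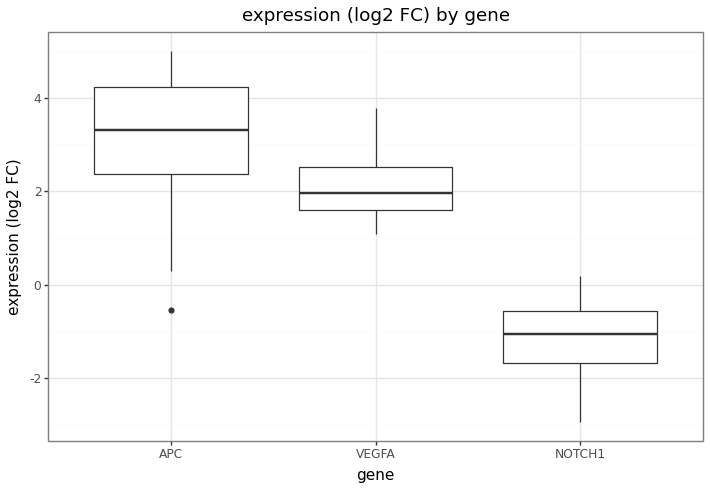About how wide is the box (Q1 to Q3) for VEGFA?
Q3 ≈ 2.5, Q1 ≈ 1.5; IQR ≈ 1.0.

≈ 1.0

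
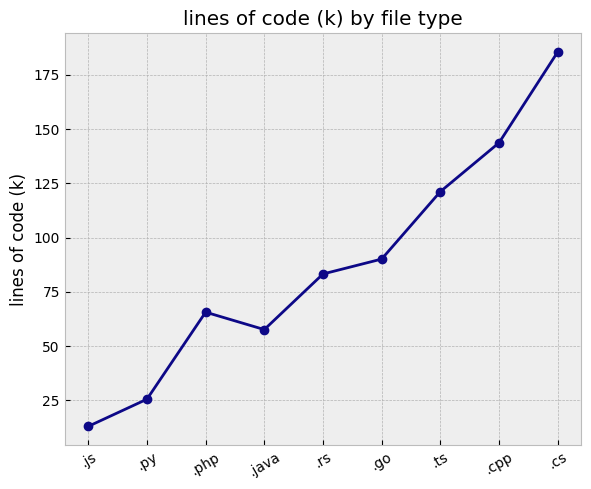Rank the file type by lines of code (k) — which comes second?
Top 3: .cs ≈ 180, .cpp ≈ 140, .ts ≈ 120.

.cpp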